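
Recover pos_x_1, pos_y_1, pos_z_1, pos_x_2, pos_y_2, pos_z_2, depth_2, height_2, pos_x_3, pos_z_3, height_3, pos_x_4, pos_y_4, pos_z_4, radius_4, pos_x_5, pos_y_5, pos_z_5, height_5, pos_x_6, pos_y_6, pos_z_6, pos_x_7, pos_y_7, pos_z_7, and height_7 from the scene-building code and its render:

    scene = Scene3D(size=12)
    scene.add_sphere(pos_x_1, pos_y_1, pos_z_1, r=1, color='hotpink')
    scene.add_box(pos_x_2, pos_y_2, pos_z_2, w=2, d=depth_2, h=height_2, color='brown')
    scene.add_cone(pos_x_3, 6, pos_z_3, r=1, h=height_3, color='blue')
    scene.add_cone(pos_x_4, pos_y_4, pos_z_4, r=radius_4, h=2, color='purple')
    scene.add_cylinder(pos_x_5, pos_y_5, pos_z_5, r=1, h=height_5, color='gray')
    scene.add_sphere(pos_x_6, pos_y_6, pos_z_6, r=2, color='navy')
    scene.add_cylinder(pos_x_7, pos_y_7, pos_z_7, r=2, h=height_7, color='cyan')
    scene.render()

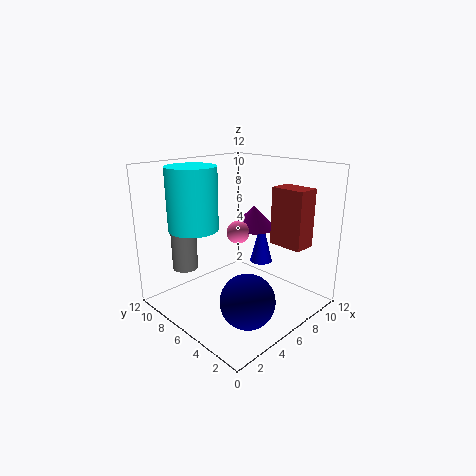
pos_x_1 = 7, pos_y_1 = 7, pos_z_1 = 6, pos_x_2 = 9, pos_y_2 = 2, pos_z_2 = 5, depth_2 = 3, height_2 = 5, pos_x_3 = 9, pos_z_3 = 3, height_3 = 4, pos_x_4 = 9, pos_y_4 = 7, pos_z_4 = 6, radius_4 = 2, pos_x_5 = 2, pos_y_5 = 8, pos_z_5 = 4, height_5 = 5, pos_x_6 = 3, pos_y_6 = 2, pos_z_6 = 3, pos_x_7 = 3, pos_y_7 = 8, pos_z_7 = 7, height_7 = 5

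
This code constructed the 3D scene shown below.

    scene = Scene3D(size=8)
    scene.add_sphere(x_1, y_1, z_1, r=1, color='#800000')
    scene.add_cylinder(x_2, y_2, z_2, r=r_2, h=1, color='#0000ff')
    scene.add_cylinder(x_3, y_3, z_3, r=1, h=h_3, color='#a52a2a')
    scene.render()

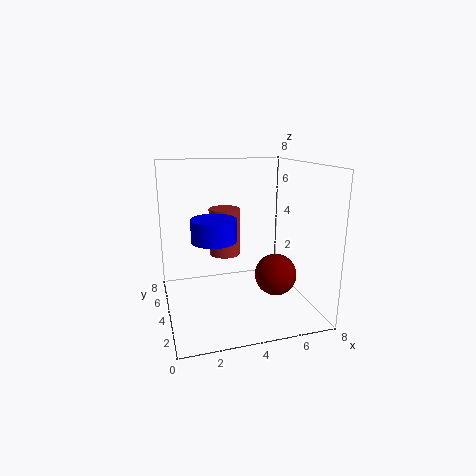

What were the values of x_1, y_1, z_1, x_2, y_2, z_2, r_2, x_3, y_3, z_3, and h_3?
x_1 = 5
y_1 = 1
z_1 = 3
x_2 = 2
y_2 = 1
z_2 = 5
r_2 = 1
x_3 = 4
y_3 = 7
z_3 = 2
h_3 = 3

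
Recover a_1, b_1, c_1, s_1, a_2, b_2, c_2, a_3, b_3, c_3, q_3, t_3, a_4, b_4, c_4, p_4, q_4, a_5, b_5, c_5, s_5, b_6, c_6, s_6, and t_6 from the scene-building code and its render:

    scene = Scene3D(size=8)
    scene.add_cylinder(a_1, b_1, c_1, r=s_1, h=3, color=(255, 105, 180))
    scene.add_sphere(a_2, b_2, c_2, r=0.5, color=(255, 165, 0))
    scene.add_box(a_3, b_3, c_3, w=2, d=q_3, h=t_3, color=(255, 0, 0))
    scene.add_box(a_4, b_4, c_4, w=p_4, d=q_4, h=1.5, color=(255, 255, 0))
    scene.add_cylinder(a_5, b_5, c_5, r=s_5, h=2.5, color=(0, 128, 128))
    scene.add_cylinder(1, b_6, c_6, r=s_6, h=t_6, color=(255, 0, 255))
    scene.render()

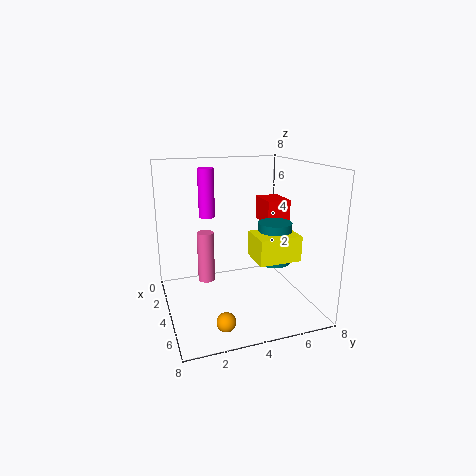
a_1 = 2.5; b_1 = 2.5; c_1 = 1; s_1 = 0.5; a_2 = 6.5; b_2 = 2.5; c_2 = 0.5; a_3 = 0.5; b_3 = 6.5; c_3 = 4; q_3 = 1.5; t_3 = 1.5; a_4 = 3; b_4 = 5; c_4 = 2.5; p_4 = 2; q_4 = 2.5; a_5 = 3.5; b_5 = 6.5; c_5 = 2; s_5 = 1; b_6 = 3; c_6 = 4.5; s_6 = 0.5; t_6 = 3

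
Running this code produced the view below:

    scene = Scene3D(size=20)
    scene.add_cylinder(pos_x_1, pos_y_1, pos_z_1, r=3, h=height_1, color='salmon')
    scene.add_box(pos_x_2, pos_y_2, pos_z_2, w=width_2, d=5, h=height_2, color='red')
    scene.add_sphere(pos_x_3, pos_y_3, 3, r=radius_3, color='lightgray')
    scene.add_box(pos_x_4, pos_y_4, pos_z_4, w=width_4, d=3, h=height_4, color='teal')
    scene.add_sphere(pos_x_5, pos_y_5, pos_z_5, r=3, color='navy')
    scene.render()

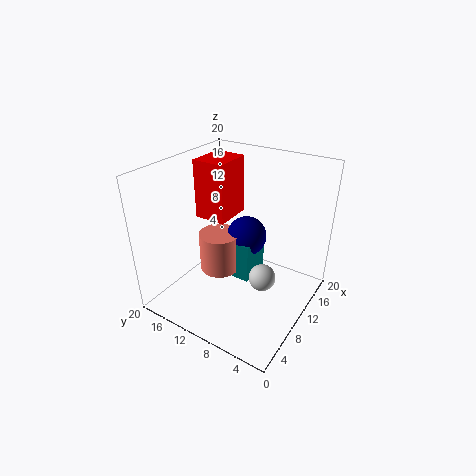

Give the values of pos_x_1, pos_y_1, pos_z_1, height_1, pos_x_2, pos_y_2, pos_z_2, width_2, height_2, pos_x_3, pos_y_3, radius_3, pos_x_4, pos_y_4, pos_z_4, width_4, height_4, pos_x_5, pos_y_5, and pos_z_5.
pos_x_1 = 11, pos_y_1 = 14, pos_z_1 = 3, height_1 = 6, pos_x_2 = 12, pos_y_2 = 14, pos_z_2 = 10, width_2 = 6, height_2 = 9, pos_x_3 = 12, pos_y_3 = 7, radius_3 = 2, pos_x_4 = 11, pos_y_4 = 9, pos_z_4 = 2, width_4 = 5, height_4 = 6, pos_x_5 = 14, pos_y_5 = 11, pos_z_5 = 8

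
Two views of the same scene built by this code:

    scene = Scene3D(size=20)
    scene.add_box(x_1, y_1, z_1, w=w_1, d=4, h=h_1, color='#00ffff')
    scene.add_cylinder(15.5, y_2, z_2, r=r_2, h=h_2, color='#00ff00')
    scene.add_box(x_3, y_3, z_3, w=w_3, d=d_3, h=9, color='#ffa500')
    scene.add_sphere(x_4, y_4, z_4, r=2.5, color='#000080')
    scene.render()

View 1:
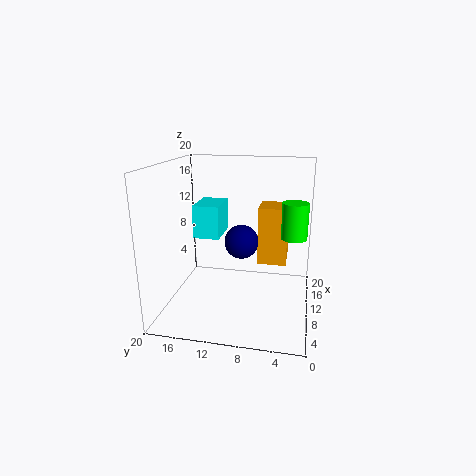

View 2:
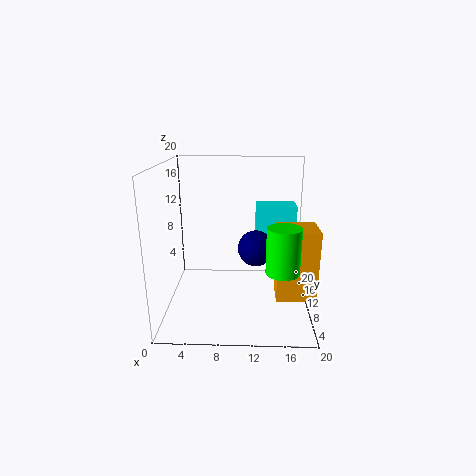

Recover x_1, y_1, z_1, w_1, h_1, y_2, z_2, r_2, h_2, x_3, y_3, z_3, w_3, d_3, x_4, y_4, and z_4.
x_1 = 12.5
y_1 = 13.5
z_1 = 8.5
w_1 = 6
h_1 = 5
y_2 = 2.5
z_2 = 8.5
r_2 = 2
h_2 = 5.5
x_3 = 15
y_3 = 3.5
z_3 = 4
w_3 = 5
d_3 = 4.5
x_4 = 12.5
y_4 = 10
z_4 = 8.5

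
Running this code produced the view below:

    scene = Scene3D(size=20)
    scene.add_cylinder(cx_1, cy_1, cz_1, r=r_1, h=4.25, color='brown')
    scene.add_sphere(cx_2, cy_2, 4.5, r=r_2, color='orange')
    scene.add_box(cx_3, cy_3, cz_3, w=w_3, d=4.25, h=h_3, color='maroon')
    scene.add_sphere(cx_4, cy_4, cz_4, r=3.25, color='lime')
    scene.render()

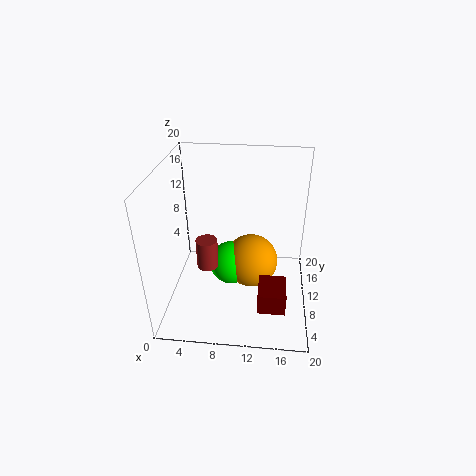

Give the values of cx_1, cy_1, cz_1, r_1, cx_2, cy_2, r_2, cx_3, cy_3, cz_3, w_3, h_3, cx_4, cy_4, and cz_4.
cx_1 = 5.75; cy_1 = 9; cz_1 = 5.75; r_1 = 1.5; cx_2 = 11.75; cy_2 = 12.5; r_2 = 4; cx_3 = 13.25; cy_3 = 1.75; cz_3 = 4.25; w_3 = 3.5; h_3 = 2.75; cx_4 = 8.75; cy_4 = 12; cz_4 = 4.25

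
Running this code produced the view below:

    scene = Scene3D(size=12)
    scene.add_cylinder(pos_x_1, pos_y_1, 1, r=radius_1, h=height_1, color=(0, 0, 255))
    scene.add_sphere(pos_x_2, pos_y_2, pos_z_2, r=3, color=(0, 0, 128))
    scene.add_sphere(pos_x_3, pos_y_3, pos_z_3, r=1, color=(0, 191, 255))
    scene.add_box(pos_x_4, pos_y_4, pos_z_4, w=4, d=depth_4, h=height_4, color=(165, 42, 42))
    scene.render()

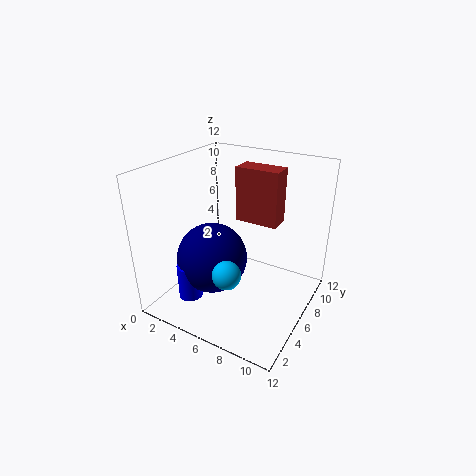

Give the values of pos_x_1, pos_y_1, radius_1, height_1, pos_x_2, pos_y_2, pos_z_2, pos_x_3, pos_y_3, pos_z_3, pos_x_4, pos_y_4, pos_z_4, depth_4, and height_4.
pos_x_1 = 3, pos_y_1 = 3, radius_1 = 1, height_1 = 3, pos_x_2 = 4, pos_y_2 = 5, pos_z_2 = 4, pos_x_3 = 8, pos_y_3 = 1, pos_z_3 = 6, pos_x_4 = 4, pos_y_4 = 9, pos_z_4 = 6, depth_4 = 2, height_4 = 5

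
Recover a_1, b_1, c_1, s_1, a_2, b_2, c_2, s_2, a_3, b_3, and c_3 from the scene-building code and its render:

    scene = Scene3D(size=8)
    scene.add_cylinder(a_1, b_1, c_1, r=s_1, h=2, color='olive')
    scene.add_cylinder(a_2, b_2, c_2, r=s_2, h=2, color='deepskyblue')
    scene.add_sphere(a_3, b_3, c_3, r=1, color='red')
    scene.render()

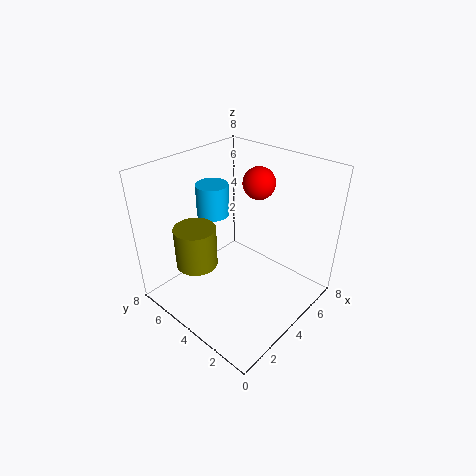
a_1 = 1; b_1 = 4; c_1 = 4; s_1 = 1; a_2 = 5; b_2 = 7; c_2 = 4; s_2 = 1; a_3 = 7; b_3 = 5; c_3 = 6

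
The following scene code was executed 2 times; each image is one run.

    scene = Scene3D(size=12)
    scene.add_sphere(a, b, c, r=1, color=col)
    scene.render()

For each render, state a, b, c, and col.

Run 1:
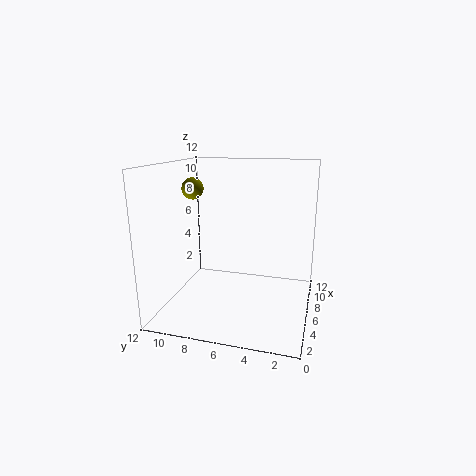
a = 8.5
b = 11
c = 9.5
col = 'olive'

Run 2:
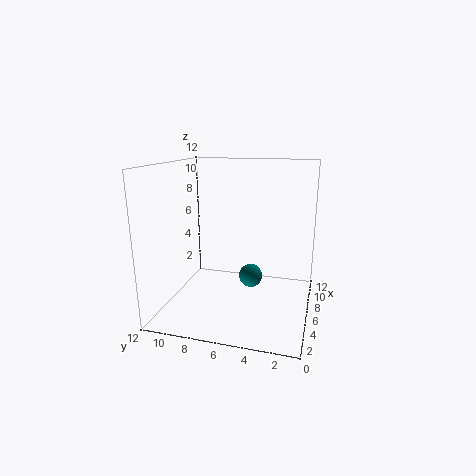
a = 6.5
b = 5
c = 2.5
col = 'teal'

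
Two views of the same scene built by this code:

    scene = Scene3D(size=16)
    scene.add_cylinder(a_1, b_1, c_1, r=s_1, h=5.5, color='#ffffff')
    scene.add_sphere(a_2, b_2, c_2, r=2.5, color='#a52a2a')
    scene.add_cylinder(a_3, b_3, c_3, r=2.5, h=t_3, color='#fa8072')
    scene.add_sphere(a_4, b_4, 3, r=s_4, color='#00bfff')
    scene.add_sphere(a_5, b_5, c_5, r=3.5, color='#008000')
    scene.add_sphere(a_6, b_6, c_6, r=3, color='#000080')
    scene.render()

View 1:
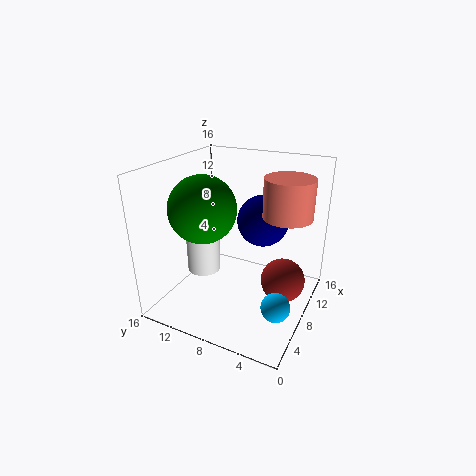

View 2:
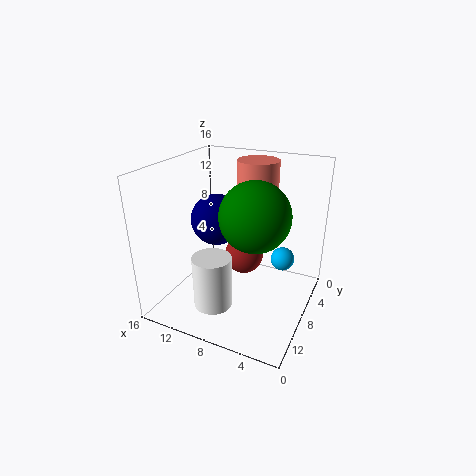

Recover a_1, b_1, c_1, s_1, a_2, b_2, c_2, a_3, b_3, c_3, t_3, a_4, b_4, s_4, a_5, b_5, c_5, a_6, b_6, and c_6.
a_1 = 8.5, b_1 = 13, c_1 = 2.5, s_1 = 2, a_2 = 9.5, b_2 = 3, c_2 = 3, a_3 = 8, b_3 = 2.5, c_3 = 11.5, t_3 = 4, a_4 = 4.5, b_4 = 2, s_4 = 1.5, a_5 = 5, b_5 = 10.5, c_5 = 12, a_6 = 11.5, b_6 = 6.5, c_6 = 9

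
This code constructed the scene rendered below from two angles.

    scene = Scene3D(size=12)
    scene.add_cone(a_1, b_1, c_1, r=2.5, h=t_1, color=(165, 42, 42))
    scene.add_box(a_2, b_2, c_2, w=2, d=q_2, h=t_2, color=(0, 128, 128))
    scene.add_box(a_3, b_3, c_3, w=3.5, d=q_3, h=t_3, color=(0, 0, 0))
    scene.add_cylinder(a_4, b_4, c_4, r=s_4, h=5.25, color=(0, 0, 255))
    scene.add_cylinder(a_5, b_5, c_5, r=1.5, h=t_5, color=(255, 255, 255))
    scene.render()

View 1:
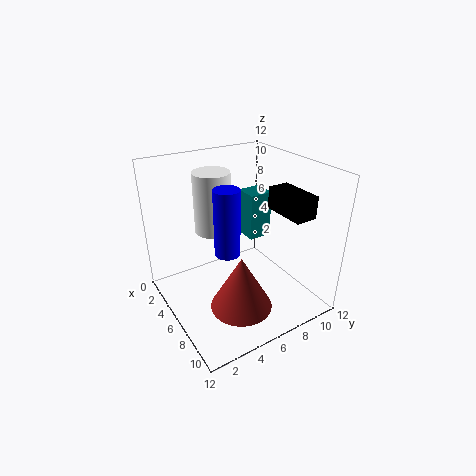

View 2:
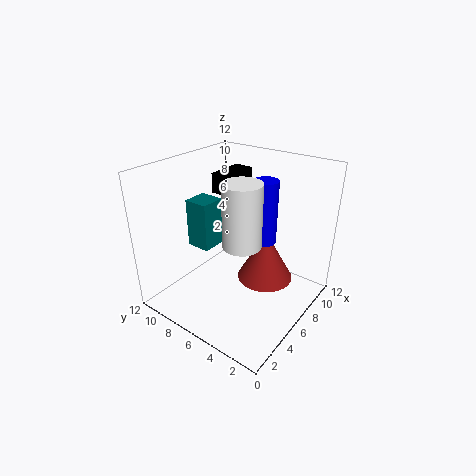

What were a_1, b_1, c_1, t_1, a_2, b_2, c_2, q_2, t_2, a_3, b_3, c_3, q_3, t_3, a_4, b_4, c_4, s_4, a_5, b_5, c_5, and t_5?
a_1 = 8.5; b_1 = 4.75; c_1 = 1.25; t_1 = 4.5; a_2 = 3.75; b_2 = 7.5; c_2 = 5.25; q_2 = 2; t_2 = 4; a_3 = 7.25; b_3 = 8; c_3 = 8.75; q_3 = 1.75; t_3 = 1.75; a_4 = 7.25; b_4 = 4.25; c_4 = 5.75; s_4 = 1; a_5 = 4.5; b_5 = 4.5; c_5 = 6.5; t_5 = 5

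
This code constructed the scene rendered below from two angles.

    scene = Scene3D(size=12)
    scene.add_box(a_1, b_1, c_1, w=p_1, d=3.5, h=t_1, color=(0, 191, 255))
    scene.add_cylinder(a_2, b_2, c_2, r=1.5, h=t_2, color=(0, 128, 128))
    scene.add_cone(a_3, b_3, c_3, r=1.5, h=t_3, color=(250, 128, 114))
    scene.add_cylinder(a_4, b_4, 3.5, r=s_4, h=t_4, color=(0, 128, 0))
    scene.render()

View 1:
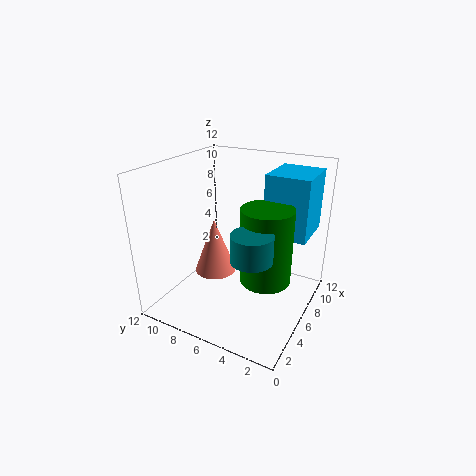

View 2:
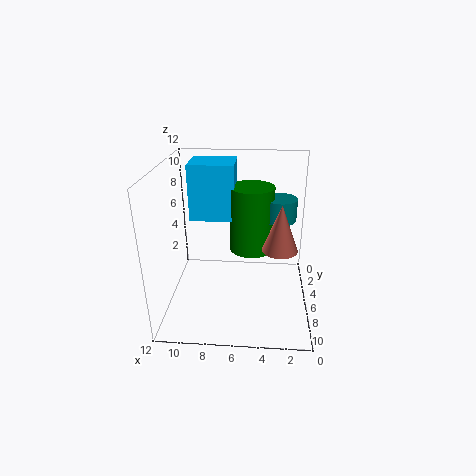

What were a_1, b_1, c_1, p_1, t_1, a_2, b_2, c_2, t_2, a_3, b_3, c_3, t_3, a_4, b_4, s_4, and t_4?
a_1 = 6.5; b_1 = 0.5; c_1 = 6.5; p_1 = 4; t_1 = 5; a_2 = 2.5; b_2 = 3; c_2 = 6.5; t_2 = 2; a_3 = 2.5; b_3 = 6; c_3 = 5; t_3 = 4; a_4 = 5; b_4 = 3; s_4 = 2; t_4 = 6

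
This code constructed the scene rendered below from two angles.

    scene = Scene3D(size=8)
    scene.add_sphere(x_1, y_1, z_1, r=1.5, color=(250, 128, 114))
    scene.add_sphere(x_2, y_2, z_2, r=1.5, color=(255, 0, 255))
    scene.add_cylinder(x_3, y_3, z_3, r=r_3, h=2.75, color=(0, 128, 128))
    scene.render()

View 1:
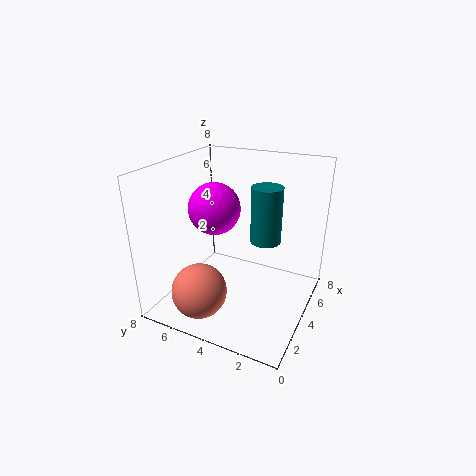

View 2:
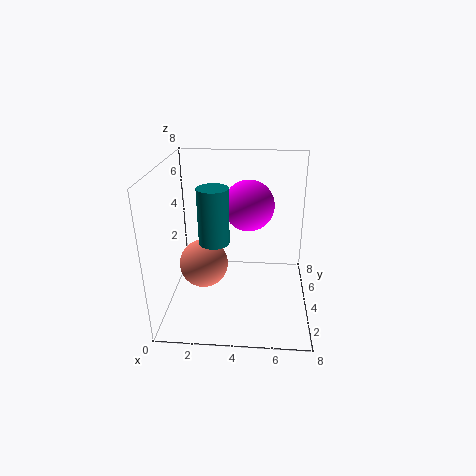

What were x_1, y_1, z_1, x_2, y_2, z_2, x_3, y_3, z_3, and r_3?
x_1 = 1.75, y_1 = 5.25, z_1 = 1.5, x_2 = 4.5, y_2 = 5.75, z_2 = 5.25, x_3 = 3, y_3 = 2, z_3 = 4.75, r_3 = 0.75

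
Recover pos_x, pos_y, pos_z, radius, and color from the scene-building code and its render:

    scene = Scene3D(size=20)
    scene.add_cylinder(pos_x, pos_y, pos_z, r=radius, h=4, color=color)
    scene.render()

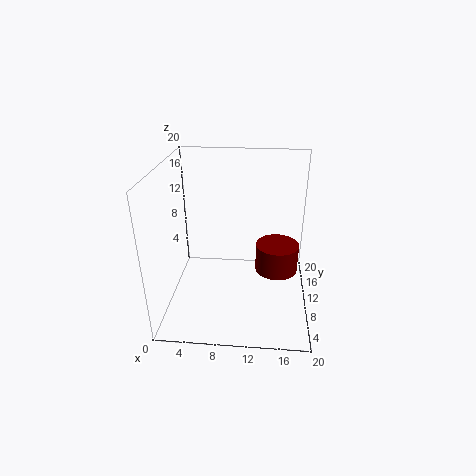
pos_x = 15.5; pos_y = 10.5; pos_z = 5; radius = 3; color = 'maroon'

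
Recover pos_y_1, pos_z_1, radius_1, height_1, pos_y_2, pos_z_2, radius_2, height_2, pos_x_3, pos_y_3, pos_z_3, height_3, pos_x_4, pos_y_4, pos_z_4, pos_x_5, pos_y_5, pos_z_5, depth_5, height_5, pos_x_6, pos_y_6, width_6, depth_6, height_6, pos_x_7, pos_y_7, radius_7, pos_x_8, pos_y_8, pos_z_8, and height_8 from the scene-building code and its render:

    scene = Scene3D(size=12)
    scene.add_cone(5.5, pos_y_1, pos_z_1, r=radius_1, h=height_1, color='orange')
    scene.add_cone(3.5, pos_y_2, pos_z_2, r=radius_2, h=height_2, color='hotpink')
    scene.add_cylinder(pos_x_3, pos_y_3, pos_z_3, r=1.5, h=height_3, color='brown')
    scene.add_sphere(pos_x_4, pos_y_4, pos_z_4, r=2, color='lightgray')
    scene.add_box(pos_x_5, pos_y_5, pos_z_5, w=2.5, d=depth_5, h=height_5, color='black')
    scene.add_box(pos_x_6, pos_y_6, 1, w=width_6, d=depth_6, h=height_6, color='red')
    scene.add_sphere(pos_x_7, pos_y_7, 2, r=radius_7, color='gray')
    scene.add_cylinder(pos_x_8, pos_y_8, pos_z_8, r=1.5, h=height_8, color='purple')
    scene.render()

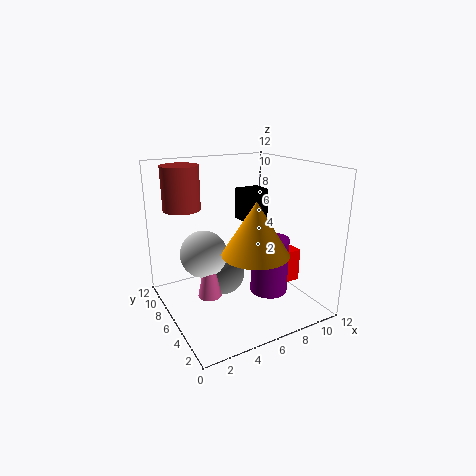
pos_y_1 = 2.5, pos_z_1 = 6, radius_1 = 2.5, height_1 = 4, pos_y_2 = 6.5, pos_z_2 = 1, radius_2 = 1, height_2 = 5, pos_x_3 = 2, pos_y_3 = 8, pos_z_3 = 8.5, height_3 = 3.5, pos_x_4 = 3.5, pos_y_4 = 7.5, pos_z_4 = 4.5, pos_x_5 = 8.5, pos_y_5 = 9, pos_z_5 = 6, depth_5 = 2, height_5 = 3, pos_x_6 = 10, pos_y_6 = 5, width_6 = 2, depth_6 = 1.5, height_6 = 3, pos_x_7 = 5.5, pos_y_7 = 8, radius_7 = 2, pos_x_8 = 7.5, pos_y_8 = 3.5, pos_z_8 = 2, height_8 = 4.5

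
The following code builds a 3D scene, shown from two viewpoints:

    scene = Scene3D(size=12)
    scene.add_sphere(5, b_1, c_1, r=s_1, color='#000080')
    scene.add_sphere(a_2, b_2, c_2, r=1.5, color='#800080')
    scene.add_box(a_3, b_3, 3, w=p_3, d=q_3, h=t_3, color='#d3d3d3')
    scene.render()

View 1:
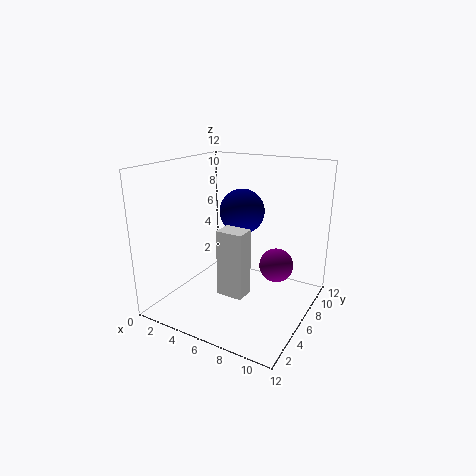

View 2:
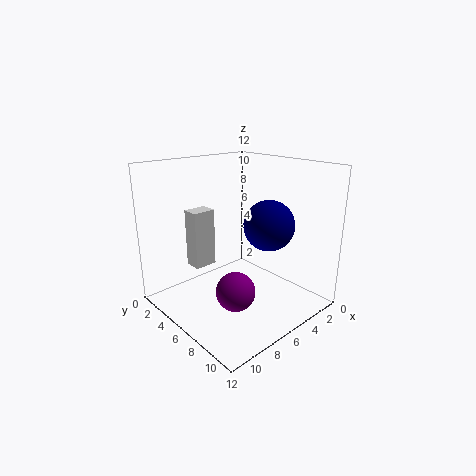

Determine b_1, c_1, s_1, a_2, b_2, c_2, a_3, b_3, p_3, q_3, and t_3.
b_1 = 8.5
c_1 = 7.5
s_1 = 2
a_2 = 8.5
b_2 = 8.5
c_2 = 3
a_3 = 6.5
b_3 = 2
p_3 = 2
q_3 = 1.5
t_3 = 5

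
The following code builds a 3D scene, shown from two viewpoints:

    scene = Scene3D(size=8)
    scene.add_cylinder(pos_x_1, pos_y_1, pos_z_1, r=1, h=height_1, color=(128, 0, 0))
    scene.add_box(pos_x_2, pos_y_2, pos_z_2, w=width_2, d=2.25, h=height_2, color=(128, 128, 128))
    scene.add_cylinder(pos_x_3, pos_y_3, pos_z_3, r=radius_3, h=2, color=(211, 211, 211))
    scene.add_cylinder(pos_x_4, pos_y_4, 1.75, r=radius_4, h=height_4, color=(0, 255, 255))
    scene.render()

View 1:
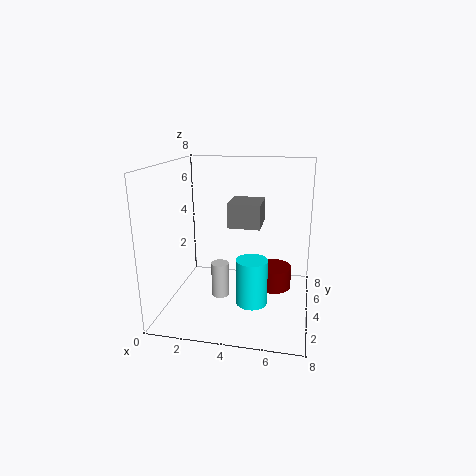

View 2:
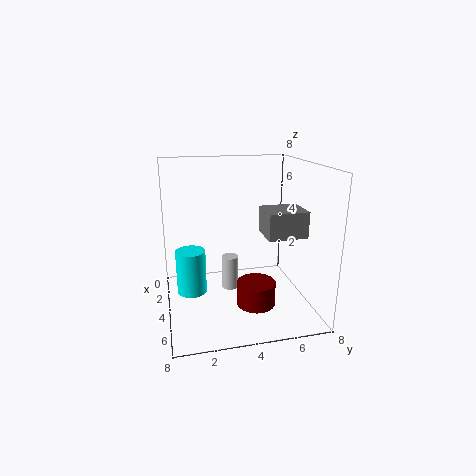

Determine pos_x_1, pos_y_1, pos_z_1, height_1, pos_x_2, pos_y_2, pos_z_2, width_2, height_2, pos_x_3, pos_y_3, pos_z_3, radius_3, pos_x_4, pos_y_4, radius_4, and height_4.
pos_x_1 = 6
pos_y_1 = 4.5
pos_z_1 = 1
height_1 = 1.25
pos_x_2 = 3
pos_y_2 = 5.5
pos_z_2 = 4
width_2 = 2
height_2 = 1.5
pos_x_3 = 3
pos_y_3 = 3.75
pos_z_3 = 0.5
radius_3 = 0.5
pos_x_4 = 5.25
pos_y_4 = 1.25
radius_4 = 0.75
height_4 = 2.25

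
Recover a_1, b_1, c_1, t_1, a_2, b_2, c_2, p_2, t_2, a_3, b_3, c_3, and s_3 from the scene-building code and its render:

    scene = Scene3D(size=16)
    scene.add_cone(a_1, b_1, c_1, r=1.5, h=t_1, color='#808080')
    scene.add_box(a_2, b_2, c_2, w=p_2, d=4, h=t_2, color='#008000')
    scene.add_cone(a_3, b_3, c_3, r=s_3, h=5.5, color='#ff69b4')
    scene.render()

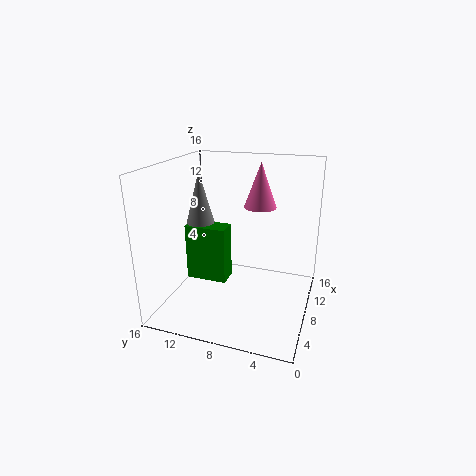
a_1 = 4; b_1 = 10.5; c_1 = 10.5; t_1 = 5.5; a_2 = 2.5; b_2 = 7.5; c_2 = 5.5; p_2 = 2; t_2 = 5.5; a_3 = 13.5; b_3 = 7; c_3 = 10; s_3 = 2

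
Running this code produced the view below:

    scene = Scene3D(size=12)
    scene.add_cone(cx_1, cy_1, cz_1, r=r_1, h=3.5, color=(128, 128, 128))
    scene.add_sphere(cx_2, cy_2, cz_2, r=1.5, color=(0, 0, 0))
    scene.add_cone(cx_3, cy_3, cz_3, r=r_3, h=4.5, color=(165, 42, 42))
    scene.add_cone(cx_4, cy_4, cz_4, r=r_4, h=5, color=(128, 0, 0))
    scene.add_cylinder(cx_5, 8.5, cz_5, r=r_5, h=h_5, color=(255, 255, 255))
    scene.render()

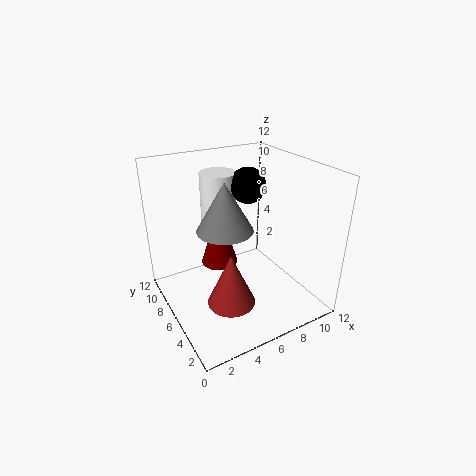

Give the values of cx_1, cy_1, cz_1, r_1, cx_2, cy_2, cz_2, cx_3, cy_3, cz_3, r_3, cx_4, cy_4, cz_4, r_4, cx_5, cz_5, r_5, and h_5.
cx_1 = 3.5, cy_1 = 3.5, cz_1 = 8.5, r_1 = 2, cx_2 = 7.5, cy_2 = 7, cz_2 = 10, cx_3 = 4.5, cy_3 = 4.5, cz_3 = 1, r_3 = 2, cx_4 = 4.5, cy_4 = 6.5, cz_4 = 4, r_4 = 1.5, cx_5 = 5.5, cz_5 = 5, r_5 = 1.5, h_5 = 6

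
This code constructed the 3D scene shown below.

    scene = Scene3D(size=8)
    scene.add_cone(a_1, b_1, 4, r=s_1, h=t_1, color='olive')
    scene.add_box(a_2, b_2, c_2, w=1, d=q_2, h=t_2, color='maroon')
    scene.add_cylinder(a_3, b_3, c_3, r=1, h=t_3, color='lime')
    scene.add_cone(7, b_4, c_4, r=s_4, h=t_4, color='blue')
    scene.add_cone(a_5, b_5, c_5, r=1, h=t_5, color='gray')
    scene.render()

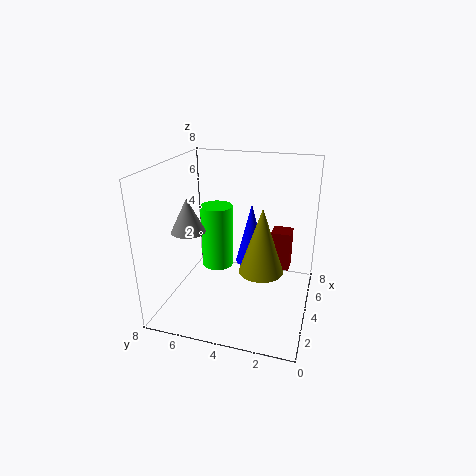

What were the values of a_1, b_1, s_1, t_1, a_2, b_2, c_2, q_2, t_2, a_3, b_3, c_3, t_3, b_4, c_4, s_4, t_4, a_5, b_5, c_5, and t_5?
a_1 = 1, b_1 = 2, s_1 = 1, t_1 = 3, a_2 = 3, b_2 = 1, c_2 = 3, q_2 = 1, t_2 = 2, a_3 = 6, b_3 = 6, c_3 = 1, t_3 = 4, b_4 = 4, c_4 = 1, s_4 = 1, t_4 = 4, a_5 = 4, b_5 = 7, c_5 = 4, t_5 = 2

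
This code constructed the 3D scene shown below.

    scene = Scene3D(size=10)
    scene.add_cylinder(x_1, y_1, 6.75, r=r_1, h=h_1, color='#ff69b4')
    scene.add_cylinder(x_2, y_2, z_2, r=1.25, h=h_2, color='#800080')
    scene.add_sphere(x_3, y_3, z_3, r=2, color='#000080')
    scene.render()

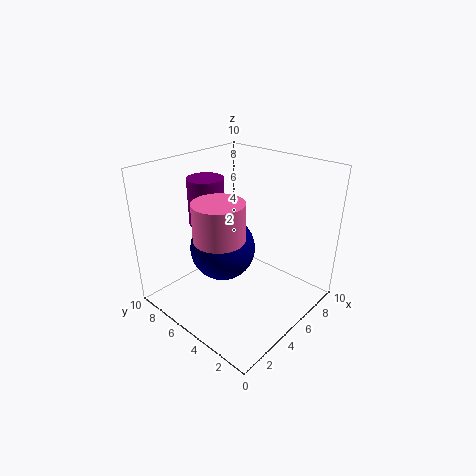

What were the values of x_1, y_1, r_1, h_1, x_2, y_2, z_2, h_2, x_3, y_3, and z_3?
x_1 = 1.75
y_1 = 3.5
r_1 = 1.5
h_1 = 2.25
x_2 = 4.25
y_2 = 7.25
z_2 = 5.75
h_2 = 3.25
x_3 = 2.75
y_3 = 4.25
z_3 = 5.5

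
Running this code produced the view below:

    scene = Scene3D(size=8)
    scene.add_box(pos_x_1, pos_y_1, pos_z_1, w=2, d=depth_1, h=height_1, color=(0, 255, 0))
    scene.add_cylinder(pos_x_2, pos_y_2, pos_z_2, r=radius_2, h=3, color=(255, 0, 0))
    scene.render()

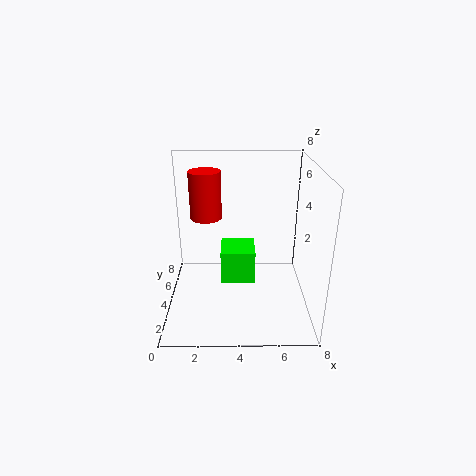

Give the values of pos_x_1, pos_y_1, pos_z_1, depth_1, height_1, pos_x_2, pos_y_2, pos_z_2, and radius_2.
pos_x_1 = 3, pos_y_1 = 4, pos_z_1 = 1, depth_1 = 2, height_1 = 2, pos_x_2 = 2, pos_y_2 = 7, pos_z_2 = 4, radius_2 = 1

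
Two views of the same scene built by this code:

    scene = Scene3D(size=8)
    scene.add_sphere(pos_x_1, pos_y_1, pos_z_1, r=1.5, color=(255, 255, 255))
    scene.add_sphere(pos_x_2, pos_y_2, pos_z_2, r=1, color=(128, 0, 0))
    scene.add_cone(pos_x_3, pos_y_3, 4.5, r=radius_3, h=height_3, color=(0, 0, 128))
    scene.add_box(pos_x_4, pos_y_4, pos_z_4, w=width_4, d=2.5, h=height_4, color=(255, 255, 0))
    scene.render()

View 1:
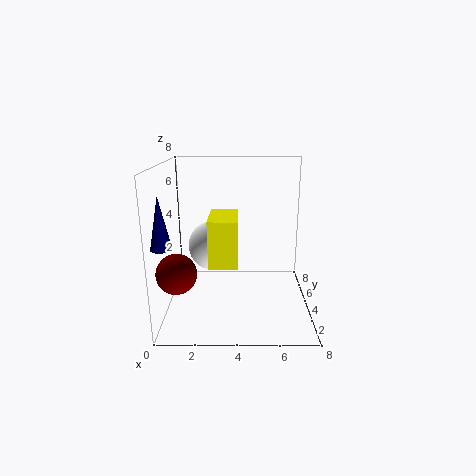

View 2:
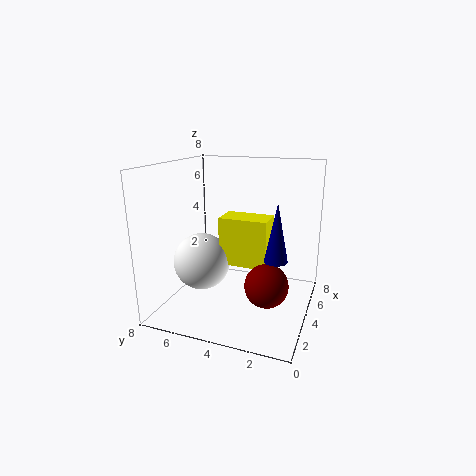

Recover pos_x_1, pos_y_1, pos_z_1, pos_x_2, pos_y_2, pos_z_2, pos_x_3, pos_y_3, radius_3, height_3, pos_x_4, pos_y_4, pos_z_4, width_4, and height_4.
pos_x_1 = 2.5; pos_y_1 = 5.5; pos_z_1 = 3; pos_x_2 = 1; pos_y_2 = 1.5; pos_z_2 = 3; pos_x_3 = 0.5; pos_y_3 = 1; radius_3 = 0.5; height_3 = 2.5; pos_x_4 = 2.5; pos_y_4 = 2; pos_z_4 = 3; width_4 = 1.5; height_4 = 2.5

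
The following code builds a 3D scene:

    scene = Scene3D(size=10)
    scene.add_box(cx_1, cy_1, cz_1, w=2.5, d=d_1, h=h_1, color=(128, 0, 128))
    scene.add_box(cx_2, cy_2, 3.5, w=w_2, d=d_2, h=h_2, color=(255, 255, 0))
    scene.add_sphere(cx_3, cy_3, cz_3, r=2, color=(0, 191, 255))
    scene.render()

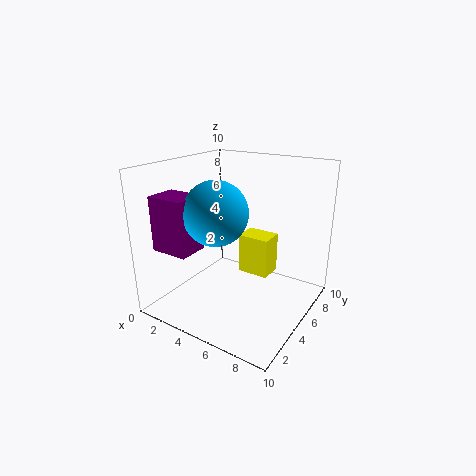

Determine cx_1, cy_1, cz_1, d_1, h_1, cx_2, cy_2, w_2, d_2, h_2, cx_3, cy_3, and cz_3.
cx_1 = 1.5
cy_1 = 0.5
cz_1 = 5
d_1 = 2
h_1 = 3.5
cx_2 = 6
cy_2 = 3.5
w_2 = 2
d_2 = 1.5
h_2 = 2.5
cx_3 = 5
cy_3 = 2.5
cz_3 = 7.5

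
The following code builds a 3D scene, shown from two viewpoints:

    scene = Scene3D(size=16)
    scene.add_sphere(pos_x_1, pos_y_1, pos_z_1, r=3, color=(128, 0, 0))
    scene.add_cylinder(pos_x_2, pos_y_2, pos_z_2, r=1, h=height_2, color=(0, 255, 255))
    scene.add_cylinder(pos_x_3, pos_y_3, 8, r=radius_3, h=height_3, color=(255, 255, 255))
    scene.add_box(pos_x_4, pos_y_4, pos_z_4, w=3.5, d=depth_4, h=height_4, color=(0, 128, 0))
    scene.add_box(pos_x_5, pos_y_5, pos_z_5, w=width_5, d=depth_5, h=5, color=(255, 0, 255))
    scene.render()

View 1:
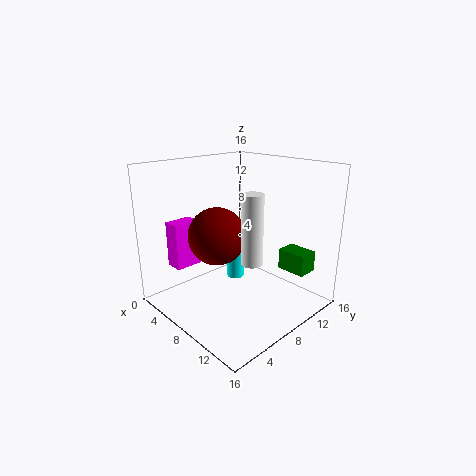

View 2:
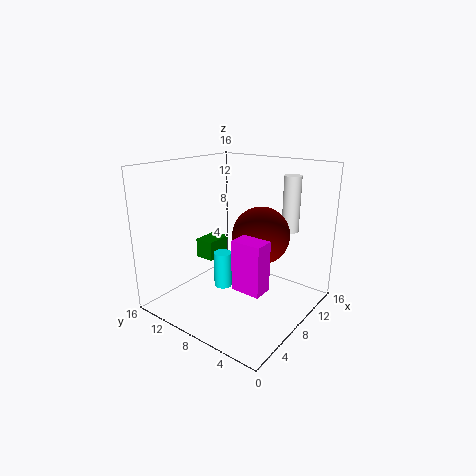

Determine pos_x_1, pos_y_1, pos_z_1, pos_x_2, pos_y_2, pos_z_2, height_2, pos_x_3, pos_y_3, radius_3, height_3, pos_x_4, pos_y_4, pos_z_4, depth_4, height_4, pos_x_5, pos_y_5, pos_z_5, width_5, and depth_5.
pos_x_1 = 8; pos_y_1 = 5; pos_z_1 = 9; pos_x_2 = 6.5; pos_y_2 = 9; pos_z_2 = 2.5; height_2 = 4; pos_x_3 = 13.5; pos_y_3 = 4.5; radius_3 = 1; height_3 = 6.5; pos_x_4 = 9.5; pos_y_4 = 13.5; pos_z_4 = 3; depth_4 = 2.5; height_4 = 2.5; pos_x_5 = 3; pos_y_5 = 2; pos_z_5 = 5; width_5 = 2; depth_5 = 3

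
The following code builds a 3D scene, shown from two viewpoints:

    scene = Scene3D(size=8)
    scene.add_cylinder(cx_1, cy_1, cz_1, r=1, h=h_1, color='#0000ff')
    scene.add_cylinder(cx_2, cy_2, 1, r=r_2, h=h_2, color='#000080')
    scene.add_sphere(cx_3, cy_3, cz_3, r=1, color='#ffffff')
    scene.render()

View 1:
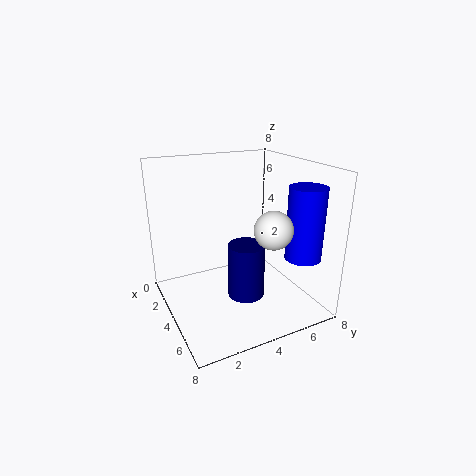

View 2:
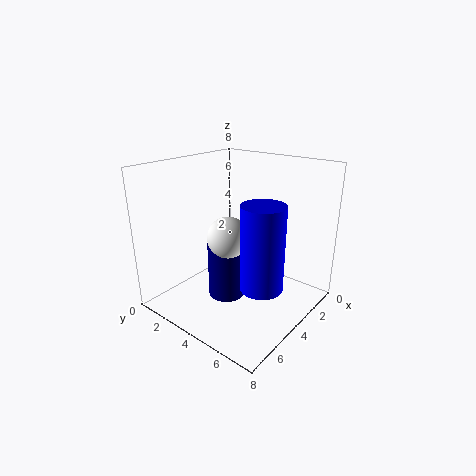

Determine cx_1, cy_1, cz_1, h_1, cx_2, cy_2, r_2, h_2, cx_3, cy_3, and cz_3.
cx_1 = 6
cy_1 = 7
cz_1 = 3
h_1 = 4
cx_2 = 5
cy_2 = 4
r_2 = 1
h_2 = 3
cx_3 = 6
cy_3 = 5
cz_3 = 5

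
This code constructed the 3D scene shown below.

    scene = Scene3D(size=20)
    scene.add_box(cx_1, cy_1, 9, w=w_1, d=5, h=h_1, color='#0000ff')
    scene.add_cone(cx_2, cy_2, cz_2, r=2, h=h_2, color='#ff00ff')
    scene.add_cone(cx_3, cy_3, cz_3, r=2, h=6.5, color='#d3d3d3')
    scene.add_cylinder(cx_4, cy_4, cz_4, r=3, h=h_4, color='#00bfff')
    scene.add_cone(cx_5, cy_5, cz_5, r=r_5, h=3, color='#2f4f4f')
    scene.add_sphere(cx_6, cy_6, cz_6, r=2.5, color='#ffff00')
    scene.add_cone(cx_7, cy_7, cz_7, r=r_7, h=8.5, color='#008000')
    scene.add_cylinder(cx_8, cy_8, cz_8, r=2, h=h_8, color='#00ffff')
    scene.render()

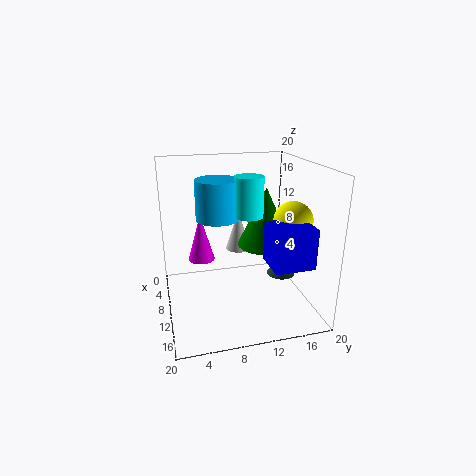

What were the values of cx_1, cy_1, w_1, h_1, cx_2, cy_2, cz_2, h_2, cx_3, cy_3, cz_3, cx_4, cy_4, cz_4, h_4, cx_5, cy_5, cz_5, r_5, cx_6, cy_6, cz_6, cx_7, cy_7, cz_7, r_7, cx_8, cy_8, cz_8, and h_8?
cx_1 = 15, cy_1 = 12, w_1 = 4.5, h_1 = 5, cx_2 = 5, cy_2 = 5.5, cz_2 = 5, h_2 = 7, cx_3 = 2.5, cy_3 = 12, cz_3 = 5, cx_4 = 8.5, cy_4 = 7.5, cz_4 = 12.5, h_4 = 5.5, cx_5 = 11.5, cy_5 = 16, cz_5 = 4.5, r_5 = 2, cx_6 = 14.5, cy_6 = 16, cz_6 = 13.5, cx_7 = 8.5, cy_7 = 14.5, cz_7 = 8, r_7 = 4, cx_8 = 10, cy_8 = 11.5, cz_8 = 13, h_8 = 5.5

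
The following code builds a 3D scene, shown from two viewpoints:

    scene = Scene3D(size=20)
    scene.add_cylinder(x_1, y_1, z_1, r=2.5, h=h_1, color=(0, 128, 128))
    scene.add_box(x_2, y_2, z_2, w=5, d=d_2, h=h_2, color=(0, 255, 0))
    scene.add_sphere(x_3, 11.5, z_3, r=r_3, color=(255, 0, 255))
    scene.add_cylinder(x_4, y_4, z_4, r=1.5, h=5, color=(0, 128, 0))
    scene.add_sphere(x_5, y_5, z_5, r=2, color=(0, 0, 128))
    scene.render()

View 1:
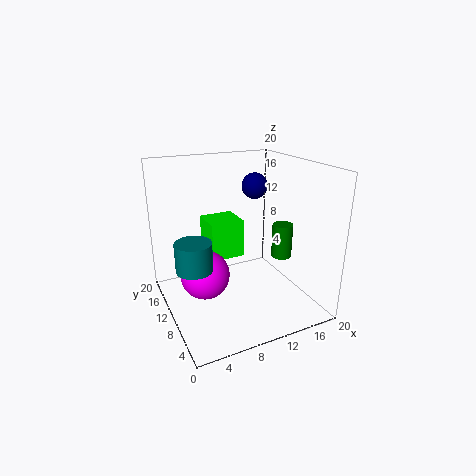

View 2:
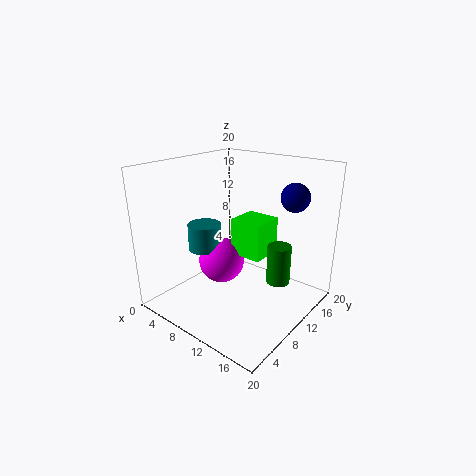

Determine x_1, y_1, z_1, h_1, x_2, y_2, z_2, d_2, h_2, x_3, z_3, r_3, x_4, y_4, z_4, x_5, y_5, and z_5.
x_1 = 3.5
y_1 = 10
z_1 = 6.5
h_1 = 4
x_2 = 7
y_2 = 12
z_2 = 6
d_2 = 5
h_2 = 5.5
x_3 = 5.5
z_3 = 4.5
r_3 = 3.5
x_4 = 17
y_4 = 9.5
z_4 = 6
x_5 = 15.5
y_5 = 15.5
z_5 = 15.5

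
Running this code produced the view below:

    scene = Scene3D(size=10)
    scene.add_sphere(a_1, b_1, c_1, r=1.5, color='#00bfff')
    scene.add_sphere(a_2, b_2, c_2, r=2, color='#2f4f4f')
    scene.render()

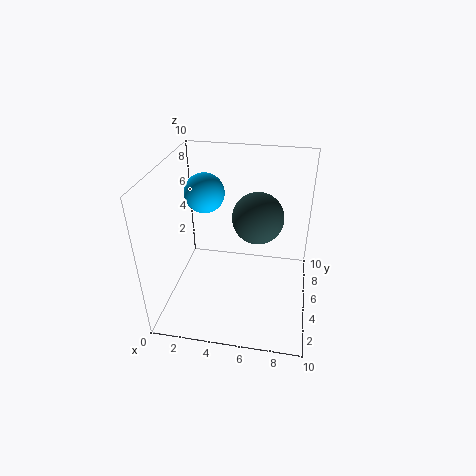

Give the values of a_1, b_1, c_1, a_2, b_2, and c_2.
a_1 = 2; b_1 = 7.5; c_1 = 7; a_2 = 6; b_2 = 8; c_2 = 5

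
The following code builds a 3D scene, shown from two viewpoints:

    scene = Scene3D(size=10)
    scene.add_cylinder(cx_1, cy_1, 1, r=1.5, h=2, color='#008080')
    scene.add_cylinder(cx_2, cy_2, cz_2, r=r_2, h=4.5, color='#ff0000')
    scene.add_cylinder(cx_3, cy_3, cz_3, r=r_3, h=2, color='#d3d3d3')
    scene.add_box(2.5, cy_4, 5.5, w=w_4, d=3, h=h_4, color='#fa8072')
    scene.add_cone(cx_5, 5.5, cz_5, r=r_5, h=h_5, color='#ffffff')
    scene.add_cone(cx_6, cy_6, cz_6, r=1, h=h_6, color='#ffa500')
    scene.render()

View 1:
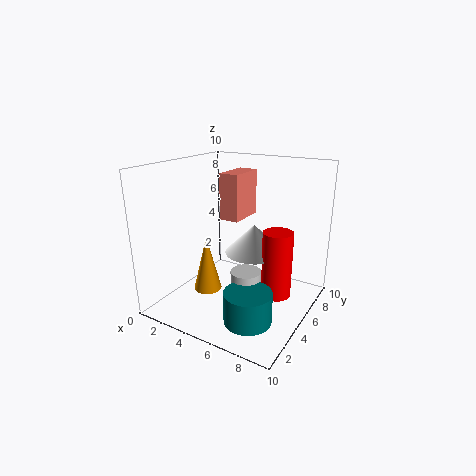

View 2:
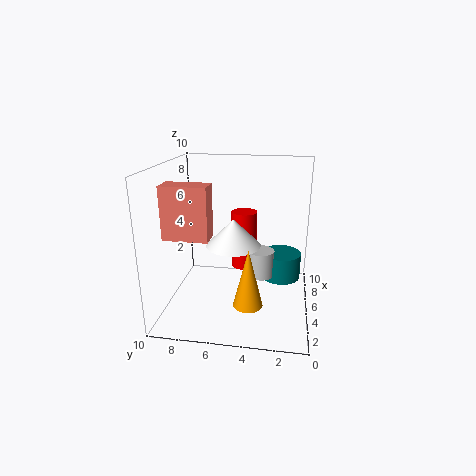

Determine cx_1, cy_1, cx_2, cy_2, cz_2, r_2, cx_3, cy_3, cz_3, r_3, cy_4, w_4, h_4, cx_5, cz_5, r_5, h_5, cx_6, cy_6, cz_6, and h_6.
cx_1 = 7.5, cy_1 = 2, cx_2 = 8, cy_2 = 5, cz_2 = 1.5, r_2 = 1, cx_3 = 6.5, cy_3 = 3.5, cz_3 = 1.5, r_3 = 1, cy_4 = 6.5, w_4 = 1.5, h_4 = 3.5, cx_5 = 6, cz_5 = 4, r_5 = 2, h_5 = 2, cx_6 = 3, cy_6 = 4, cz_6 = 1, h_6 = 4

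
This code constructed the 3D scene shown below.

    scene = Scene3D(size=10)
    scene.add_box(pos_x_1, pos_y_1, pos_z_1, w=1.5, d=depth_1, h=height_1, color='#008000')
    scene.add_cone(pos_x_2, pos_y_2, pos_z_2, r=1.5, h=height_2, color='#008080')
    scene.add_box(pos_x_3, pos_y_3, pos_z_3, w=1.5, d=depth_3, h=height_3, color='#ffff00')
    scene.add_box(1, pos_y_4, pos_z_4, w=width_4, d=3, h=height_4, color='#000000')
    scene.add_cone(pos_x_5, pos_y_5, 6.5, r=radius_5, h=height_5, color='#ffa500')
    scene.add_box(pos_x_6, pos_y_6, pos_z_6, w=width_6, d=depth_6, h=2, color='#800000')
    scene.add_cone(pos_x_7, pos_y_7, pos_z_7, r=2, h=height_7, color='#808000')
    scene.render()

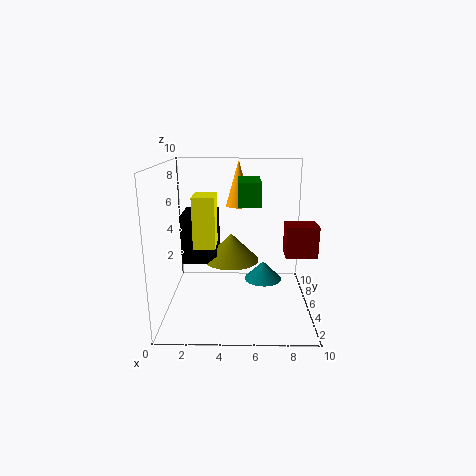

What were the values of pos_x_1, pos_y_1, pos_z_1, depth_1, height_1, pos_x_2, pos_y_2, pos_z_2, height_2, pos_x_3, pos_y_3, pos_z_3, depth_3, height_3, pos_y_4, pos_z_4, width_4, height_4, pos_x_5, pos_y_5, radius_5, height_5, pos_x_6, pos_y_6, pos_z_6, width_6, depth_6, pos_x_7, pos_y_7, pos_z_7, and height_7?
pos_x_1 = 5
pos_y_1 = 3.5
pos_z_1 = 7.5
depth_1 = 3.5
height_1 = 1.5
pos_x_2 = 7
pos_y_2 = 8
pos_z_2 = 0.5
height_2 = 1.5
pos_x_3 = 2
pos_y_3 = 4
pos_z_3 = 4.5
depth_3 = 2
height_3 = 3.5
pos_y_4 = 5
pos_z_4 = 3
width_4 = 2.5
height_4 = 3.5
pos_x_5 = 5
pos_y_5 = 8.5
radius_5 = 1
height_5 = 3.5
pos_x_6 = 8
pos_y_6 = 2.5
pos_z_6 = 4.5
width_6 = 2
depth_6 = 1.5
pos_x_7 = 4.5
pos_y_7 = 6
pos_z_7 = 3
height_7 = 2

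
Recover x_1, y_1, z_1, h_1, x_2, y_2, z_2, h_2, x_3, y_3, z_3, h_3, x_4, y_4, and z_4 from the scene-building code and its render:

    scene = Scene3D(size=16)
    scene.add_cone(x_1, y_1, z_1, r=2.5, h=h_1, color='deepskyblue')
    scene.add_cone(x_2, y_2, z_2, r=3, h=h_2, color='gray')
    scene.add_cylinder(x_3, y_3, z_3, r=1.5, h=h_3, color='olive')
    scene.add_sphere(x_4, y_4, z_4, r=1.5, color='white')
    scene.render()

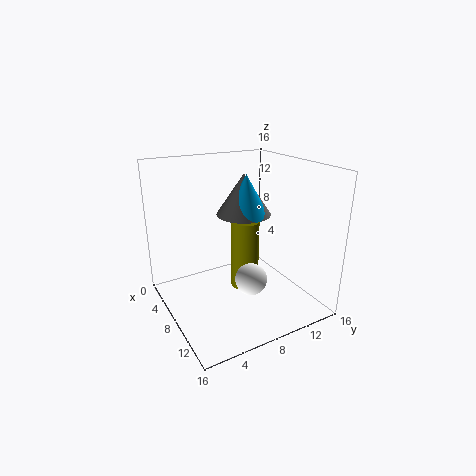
x_1 = 8, y_1 = 9, z_1 = 10.5, h_1 = 4.5, x_2 = 7.5, y_2 = 9, z_2 = 10.5, h_2 = 4.5, x_3 = 9.5, y_3 = 8, z_3 = 3, h_3 = 7.5, x_4 = 14, y_4 = 6, z_4 = 6.5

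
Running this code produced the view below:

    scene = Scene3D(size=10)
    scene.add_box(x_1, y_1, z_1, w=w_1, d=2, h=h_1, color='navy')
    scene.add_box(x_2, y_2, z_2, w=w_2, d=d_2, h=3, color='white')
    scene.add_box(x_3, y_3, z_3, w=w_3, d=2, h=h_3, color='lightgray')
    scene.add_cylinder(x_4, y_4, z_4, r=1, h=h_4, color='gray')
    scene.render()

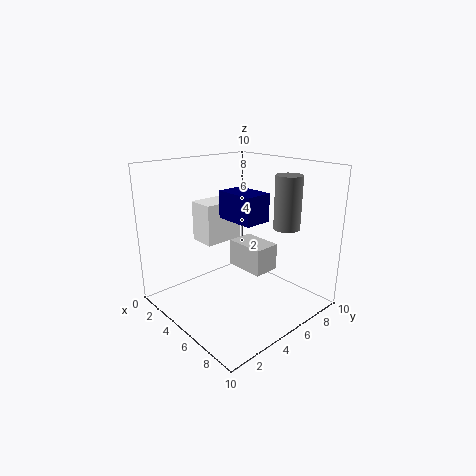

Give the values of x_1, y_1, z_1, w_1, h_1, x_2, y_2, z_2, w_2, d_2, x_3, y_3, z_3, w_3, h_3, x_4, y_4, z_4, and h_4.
x_1 = 3
y_1 = 5
z_1 = 6
w_1 = 3
h_1 = 2
x_2 = 1
y_2 = 4
z_2 = 4
w_2 = 2
d_2 = 3
x_3 = 3
y_3 = 6
z_3 = 2
w_3 = 3
h_3 = 2
x_4 = 6
y_4 = 9
z_4 = 5
h_4 = 4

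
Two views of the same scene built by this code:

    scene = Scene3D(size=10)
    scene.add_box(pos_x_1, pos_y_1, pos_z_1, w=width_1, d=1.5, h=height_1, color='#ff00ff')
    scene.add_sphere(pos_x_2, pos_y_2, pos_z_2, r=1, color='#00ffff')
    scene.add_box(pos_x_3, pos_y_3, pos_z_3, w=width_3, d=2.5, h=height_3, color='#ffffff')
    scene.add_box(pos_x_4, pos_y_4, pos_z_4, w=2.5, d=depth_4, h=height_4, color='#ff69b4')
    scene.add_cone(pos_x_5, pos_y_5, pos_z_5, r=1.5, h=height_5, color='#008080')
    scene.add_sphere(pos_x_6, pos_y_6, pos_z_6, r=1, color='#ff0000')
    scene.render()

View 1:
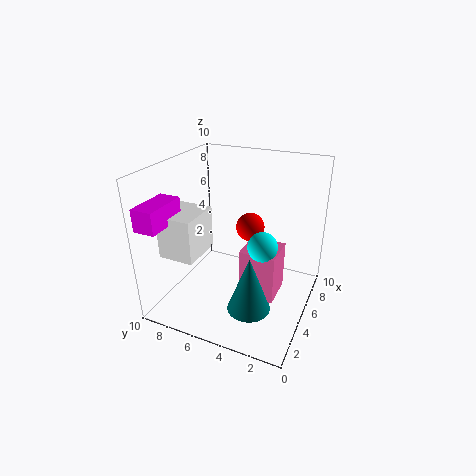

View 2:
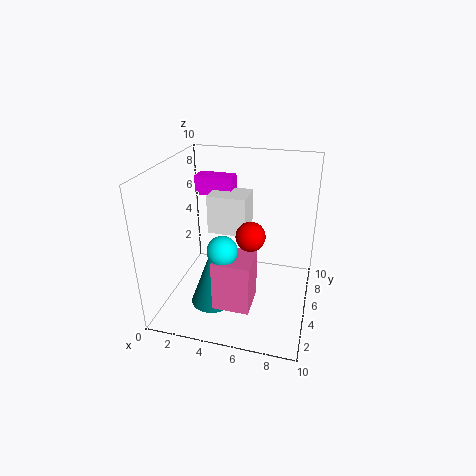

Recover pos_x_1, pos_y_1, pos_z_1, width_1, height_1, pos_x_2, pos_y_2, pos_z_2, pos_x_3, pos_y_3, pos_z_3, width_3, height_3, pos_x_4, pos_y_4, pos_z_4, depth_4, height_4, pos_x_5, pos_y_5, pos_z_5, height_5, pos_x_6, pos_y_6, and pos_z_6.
pos_x_1 = 0.5
pos_y_1 = 8.5
pos_z_1 = 6.5
width_1 = 3
height_1 = 1.5
pos_x_2 = 4.5
pos_y_2 = 3
pos_z_2 = 5
pos_x_3 = 2
pos_y_3 = 7
pos_z_3 = 4
width_3 = 3
height_3 = 3
pos_x_4 = 4
pos_y_4 = 2
pos_z_4 = 1
depth_4 = 2.5
height_4 = 3.5
pos_x_5 = 3.5
pos_y_5 = 3.5
pos_z_5 = 0.5
height_5 = 4
pos_x_6 = 6
pos_y_6 = 4.5
pos_z_6 = 5.5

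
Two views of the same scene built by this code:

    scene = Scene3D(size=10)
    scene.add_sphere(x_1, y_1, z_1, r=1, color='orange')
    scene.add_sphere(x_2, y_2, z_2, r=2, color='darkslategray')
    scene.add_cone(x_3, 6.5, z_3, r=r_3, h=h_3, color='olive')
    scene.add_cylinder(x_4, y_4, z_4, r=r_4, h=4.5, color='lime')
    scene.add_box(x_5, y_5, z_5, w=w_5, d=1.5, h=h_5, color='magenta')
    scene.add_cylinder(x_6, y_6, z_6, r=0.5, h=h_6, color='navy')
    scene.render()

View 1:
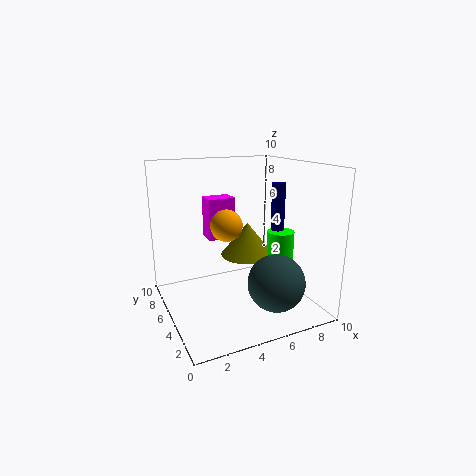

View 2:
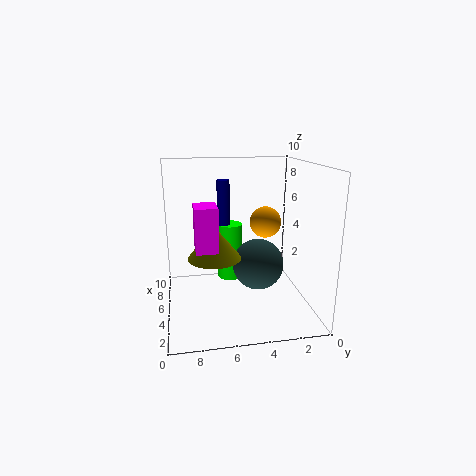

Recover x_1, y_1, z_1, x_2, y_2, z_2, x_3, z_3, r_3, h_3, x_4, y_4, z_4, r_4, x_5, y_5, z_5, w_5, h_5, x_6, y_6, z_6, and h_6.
x_1 = 3.5
y_1 = 3.5
z_1 = 6.5
x_2 = 7
y_2 = 3
z_2 = 2
x_3 = 6.5
z_3 = 3
r_3 = 2
h_3 = 2.5
x_4 = 8.5
y_4 = 5
z_4 = 0.5
r_4 = 1
x_5 = 3.5
y_5 = 6.5
z_5 = 4.5
w_5 = 2
h_5 = 3
x_6 = 8.5
y_6 = 5.5
z_6 = 4.5
h_6 = 4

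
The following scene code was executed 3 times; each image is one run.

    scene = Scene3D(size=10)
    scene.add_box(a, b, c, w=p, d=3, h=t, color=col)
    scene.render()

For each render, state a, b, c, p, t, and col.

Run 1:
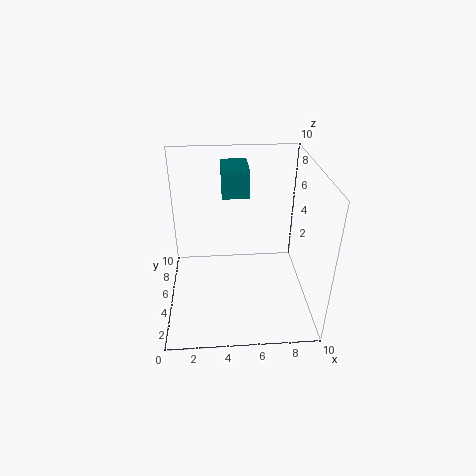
a = 4; b = 7; c = 7; p = 2; t = 2; col = 'teal'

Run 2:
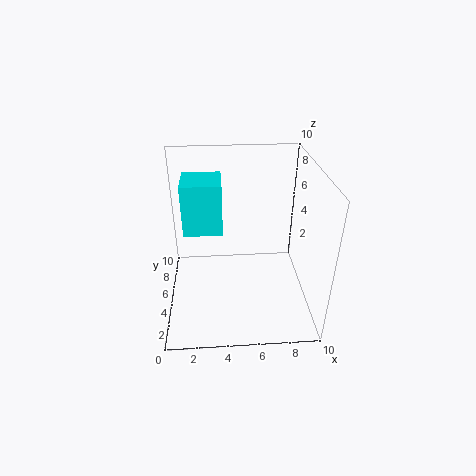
a = 1; b = 7; c = 4; p = 3; t = 4; col = 'cyan'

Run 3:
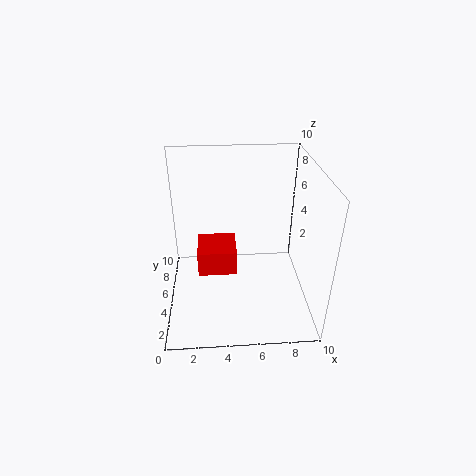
a = 2; b = 6; c = 1; p = 3; t = 2; col = 'red'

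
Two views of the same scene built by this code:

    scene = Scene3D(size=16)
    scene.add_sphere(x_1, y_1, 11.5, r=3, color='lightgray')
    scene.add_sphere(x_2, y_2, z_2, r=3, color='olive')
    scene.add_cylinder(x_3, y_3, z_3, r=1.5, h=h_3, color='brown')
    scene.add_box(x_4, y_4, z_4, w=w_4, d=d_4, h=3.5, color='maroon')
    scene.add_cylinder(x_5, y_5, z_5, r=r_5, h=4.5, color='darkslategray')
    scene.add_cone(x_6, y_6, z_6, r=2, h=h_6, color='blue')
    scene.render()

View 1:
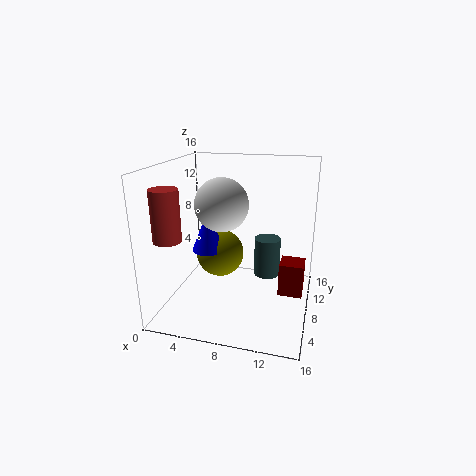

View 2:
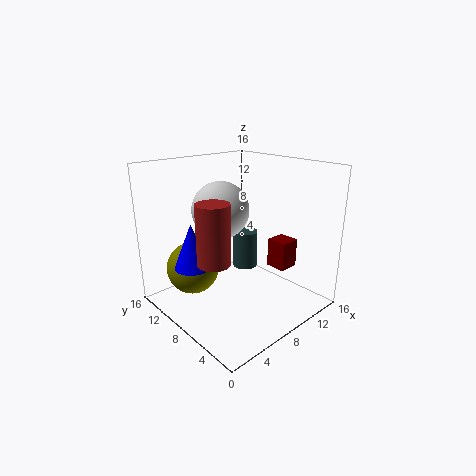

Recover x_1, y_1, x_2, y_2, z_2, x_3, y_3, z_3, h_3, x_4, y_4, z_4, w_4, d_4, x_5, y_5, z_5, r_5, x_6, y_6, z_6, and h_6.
x_1 = 6; y_1 = 8.5; x_2 = 4.5; y_2 = 12; z_2 = 4; x_3 = 1.5; y_3 = 4; z_3 = 8.5; h_3 = 5.5; x_4 = 13; y_4 = 5.5; z_4 = 3; w_4 = 2.5; d_4 = 2.5; x_5 = 11; y_5 = 10; z_5 = 3; r_5 = 1.5; x_6 = 3.5; y_6 = 10.5; z_6 = 5; h_6 = 5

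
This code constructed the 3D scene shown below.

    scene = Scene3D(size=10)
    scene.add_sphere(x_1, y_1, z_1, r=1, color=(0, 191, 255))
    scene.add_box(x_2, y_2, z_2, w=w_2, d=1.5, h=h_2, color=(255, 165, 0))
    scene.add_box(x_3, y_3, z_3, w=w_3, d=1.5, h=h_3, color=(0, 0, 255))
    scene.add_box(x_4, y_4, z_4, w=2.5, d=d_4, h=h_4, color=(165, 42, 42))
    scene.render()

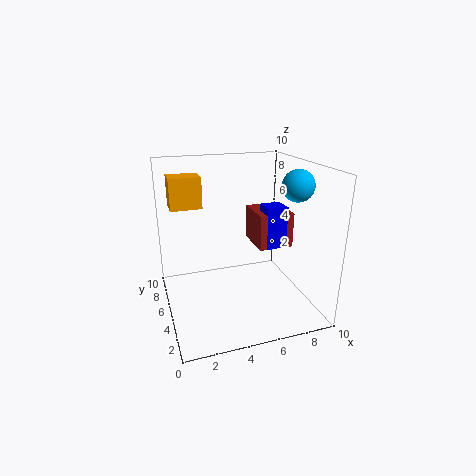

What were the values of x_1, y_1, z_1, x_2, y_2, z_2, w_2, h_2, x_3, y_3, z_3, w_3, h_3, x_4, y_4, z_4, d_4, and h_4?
x_1 = 8, y_1 = 2.5, z_1 = 9, x_2 = 0.5, y_2 = 4.5, z_2 = 7.5, w_2 = 2, h_2 = 2, x_3 = 7, y_3 = 4.5, z_3 = 4, w_3 = 1.5, h_3 = 3, x_4 = 6.5, y_4 = 4.5, z_4 = 4, d_4 = 3, h_4 = 2.5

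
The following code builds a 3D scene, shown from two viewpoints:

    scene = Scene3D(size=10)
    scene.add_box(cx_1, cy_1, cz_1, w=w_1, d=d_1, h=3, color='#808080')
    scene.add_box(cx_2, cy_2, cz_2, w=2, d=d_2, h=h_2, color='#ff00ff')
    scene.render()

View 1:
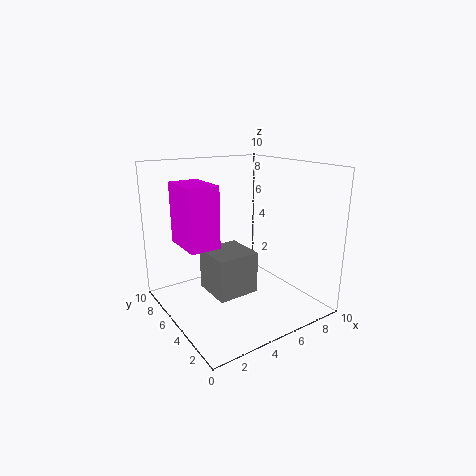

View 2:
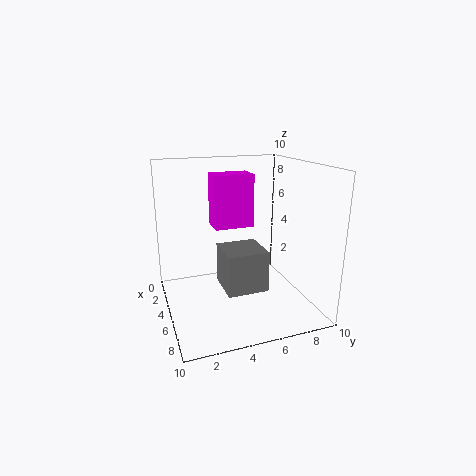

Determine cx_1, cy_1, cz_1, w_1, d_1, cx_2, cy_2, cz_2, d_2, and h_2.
cx_1 = 3
cy_1 = 4
cz_1 = 1
w_1 = 3
d_1 = 3
cx_2 = 1
cy_2 = 4
cz_2 = 5
d_2 = 3
h_2 = 4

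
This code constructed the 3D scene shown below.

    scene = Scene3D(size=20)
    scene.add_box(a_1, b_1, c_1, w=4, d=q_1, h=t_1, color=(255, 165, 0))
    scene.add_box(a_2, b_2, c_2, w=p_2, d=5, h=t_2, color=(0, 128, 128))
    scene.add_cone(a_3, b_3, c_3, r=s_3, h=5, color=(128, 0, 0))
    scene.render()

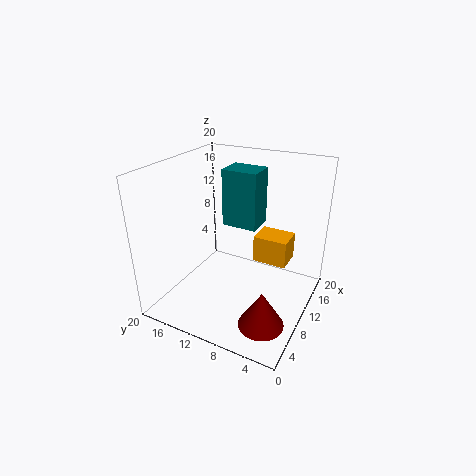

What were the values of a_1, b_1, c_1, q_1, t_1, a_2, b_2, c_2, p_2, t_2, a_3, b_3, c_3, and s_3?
a_1 = 13
b_1 = 4
c_1 = 5
q_1 = 5
t_1 = 4
a_2 = 11
b_2 = 8
c_2 = 11
p_2 = 4
t_2 = 8
a_3 = 5
b_3 = 4
c_3 = 1
s_3 = 3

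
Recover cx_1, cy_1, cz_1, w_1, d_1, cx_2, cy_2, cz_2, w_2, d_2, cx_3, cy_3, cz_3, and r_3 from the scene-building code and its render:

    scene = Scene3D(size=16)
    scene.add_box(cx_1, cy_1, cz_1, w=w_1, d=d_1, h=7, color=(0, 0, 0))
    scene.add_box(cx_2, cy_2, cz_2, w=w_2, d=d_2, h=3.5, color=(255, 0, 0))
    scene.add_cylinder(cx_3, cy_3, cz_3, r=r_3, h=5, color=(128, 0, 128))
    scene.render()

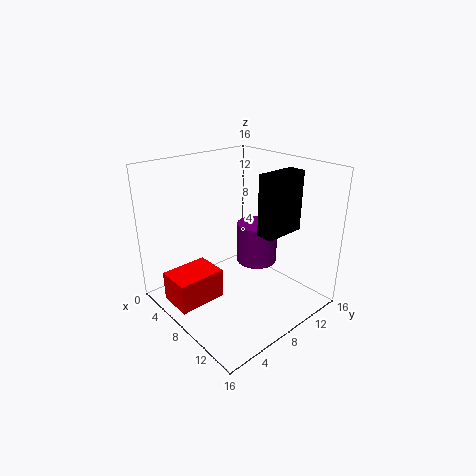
cx_1 = 9; cy_1 = 10; cz_1 = 8; w_1 = 2; d_1 = 5; cx_2 = 3; cy_2 = 1; cz_2 = 0.5; w_2 = 4; d_2 = 5.5; cx_3 = 6.5; cy_3 = 12.5; cz_3 = 3; r_3 = 2.5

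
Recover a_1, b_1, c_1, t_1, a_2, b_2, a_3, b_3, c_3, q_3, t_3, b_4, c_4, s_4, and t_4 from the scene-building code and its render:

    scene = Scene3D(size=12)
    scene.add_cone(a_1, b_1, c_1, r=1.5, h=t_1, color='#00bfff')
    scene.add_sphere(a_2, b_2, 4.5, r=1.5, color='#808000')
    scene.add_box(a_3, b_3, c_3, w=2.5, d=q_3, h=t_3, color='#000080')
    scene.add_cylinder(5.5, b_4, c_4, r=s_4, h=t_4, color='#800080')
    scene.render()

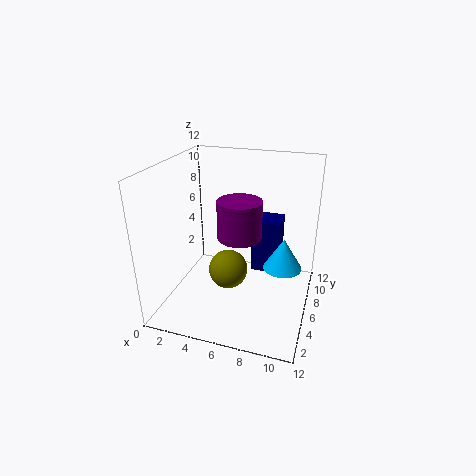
a_1 = 10; b_1 = 5; c_1 = 4.5; t_1 = 2.5; a_2 = 6; b_2 = 3.5; a_3 = 6.5; b_3 = 8.5; c_3 = 1.5; q_3 = 2.5; t_3 = 5; b_4 = 8; c_4 = 5; s_4 = 2; t_4 = 3.5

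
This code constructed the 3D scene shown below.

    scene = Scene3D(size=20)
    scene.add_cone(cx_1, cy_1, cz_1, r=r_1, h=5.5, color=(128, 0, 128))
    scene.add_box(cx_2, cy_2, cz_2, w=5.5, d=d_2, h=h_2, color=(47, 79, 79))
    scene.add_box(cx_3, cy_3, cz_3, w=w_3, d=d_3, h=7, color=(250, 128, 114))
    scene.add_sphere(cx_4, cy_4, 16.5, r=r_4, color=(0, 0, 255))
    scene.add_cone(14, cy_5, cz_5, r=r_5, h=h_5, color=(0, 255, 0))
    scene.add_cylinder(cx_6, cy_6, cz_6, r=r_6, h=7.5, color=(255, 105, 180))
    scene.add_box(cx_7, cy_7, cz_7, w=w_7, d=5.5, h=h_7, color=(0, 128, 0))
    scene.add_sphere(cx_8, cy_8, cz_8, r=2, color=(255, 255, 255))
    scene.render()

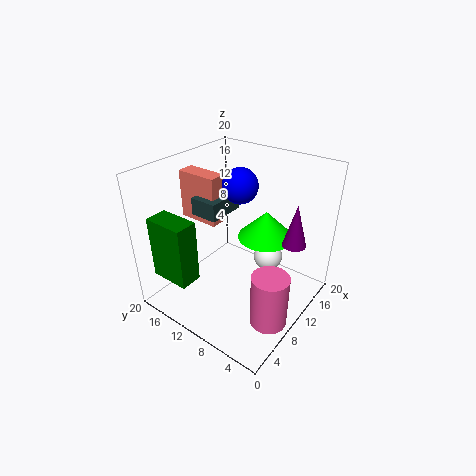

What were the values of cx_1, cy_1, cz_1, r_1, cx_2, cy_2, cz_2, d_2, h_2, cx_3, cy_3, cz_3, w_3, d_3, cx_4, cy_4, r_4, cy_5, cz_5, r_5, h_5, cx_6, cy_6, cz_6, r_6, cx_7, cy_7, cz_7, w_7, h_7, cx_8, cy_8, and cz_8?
cx_1 = 11
cy_1 = 2
cz_1 = 11.5
r_1 = 1.5
cx_2 = 8
cy_2 = 12.5
cz_2 = 12.5
d_2 = 4
h_2 = 2.5
cx_3 = 9
cy_3 = 13.5
cz_3 = 11
w_3 = 2.5
d_3 = 6
cx_4 = 12.5
cy_4 = 11.5
r_4 = 2.5
cy_5 = 8
cz_5 = 9
r_5 = 4
h_5 = 4
cx_6 = 7.5
cy_6 = 3
cz_6 = 0.5
r_6 = 2.5
cx_7 = 1
cy_7 = 12
cz_7 = 6
w_7 = 3
h_7 = 8.5
cx_8 = 12.5
cy_8 = 6.5
cz_8 = 7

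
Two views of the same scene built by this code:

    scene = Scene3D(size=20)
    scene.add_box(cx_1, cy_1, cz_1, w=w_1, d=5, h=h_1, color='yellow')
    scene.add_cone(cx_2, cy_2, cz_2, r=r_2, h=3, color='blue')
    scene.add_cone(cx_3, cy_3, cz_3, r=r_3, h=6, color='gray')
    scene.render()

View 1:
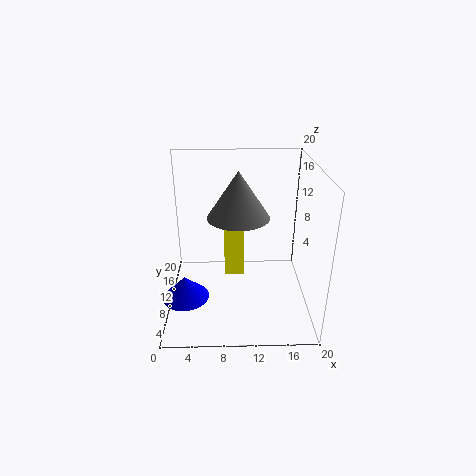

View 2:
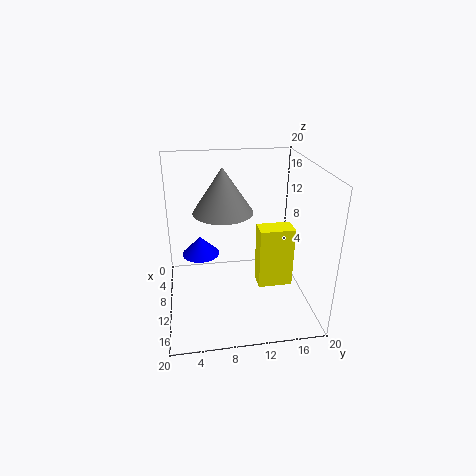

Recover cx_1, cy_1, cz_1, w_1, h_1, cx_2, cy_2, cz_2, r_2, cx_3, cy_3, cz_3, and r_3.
cx_1 = 8
cy_1 = 13
cz_1 = 2
w_1 = 3
h_1 = 9
cx_2 = 3
cy_2 = 5
cz_2 = 4
r_2 = 3
cx_3 = 10
cy_3 = 8
cz_3 = 14
r_3 = 4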